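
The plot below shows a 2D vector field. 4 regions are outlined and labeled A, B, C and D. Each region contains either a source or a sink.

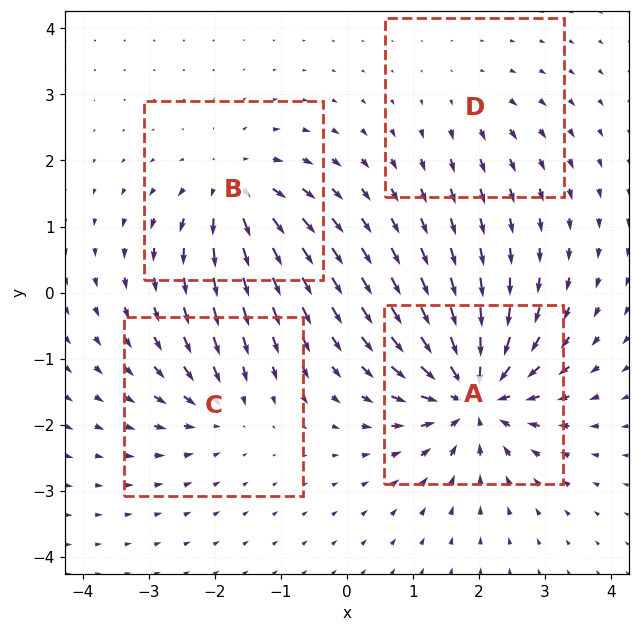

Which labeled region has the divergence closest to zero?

Divergence at each region's feature centre — A: about -9, B: about +6, C: about -4, D: about +3. Region D is closest to zero.

D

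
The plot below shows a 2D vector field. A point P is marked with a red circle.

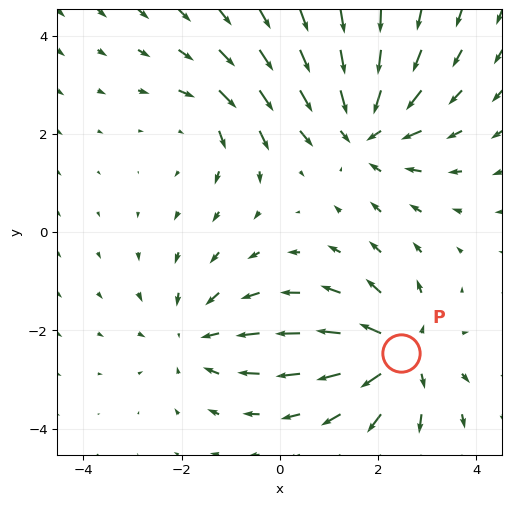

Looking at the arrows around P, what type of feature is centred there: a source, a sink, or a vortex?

source

At P (2.5, -2.5) the arrows spread outward. Divergence about +5, curl ≈0 — positive divergence with near-zero curl is a source.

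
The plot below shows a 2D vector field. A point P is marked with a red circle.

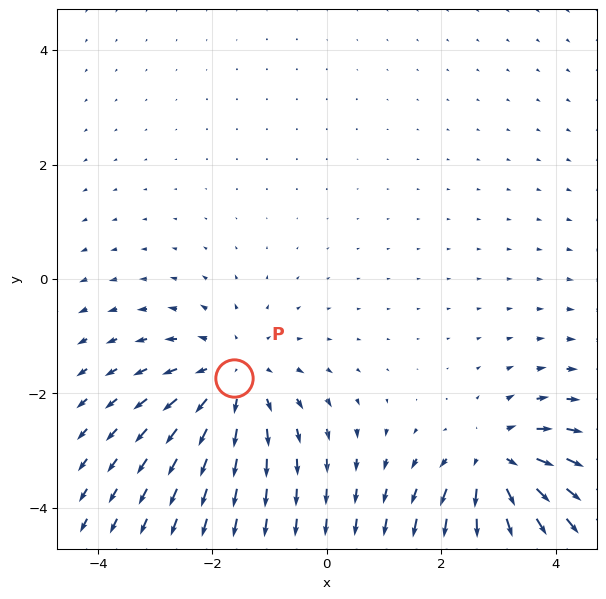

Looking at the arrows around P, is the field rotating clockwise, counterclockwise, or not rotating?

not rotating

Near P at (-1.6, -1.7) the arrows show no circulation. The curl there is ≈0.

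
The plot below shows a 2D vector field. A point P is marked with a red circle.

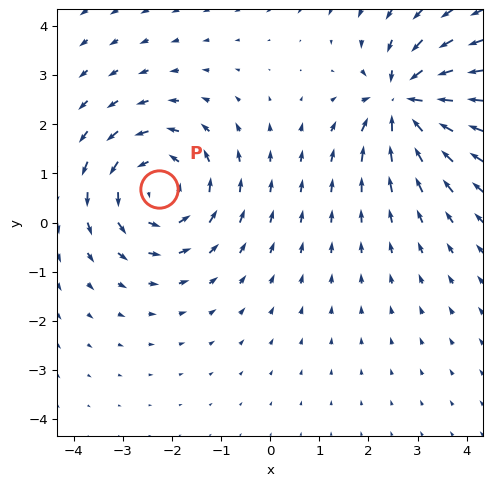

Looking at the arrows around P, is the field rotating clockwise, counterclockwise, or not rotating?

Near P at (-2.3, 0.7) the arrows circulate counterclockwise. The curl (z-component) there is about +3; positive curl means counterclockwise rotation.

counterclockwise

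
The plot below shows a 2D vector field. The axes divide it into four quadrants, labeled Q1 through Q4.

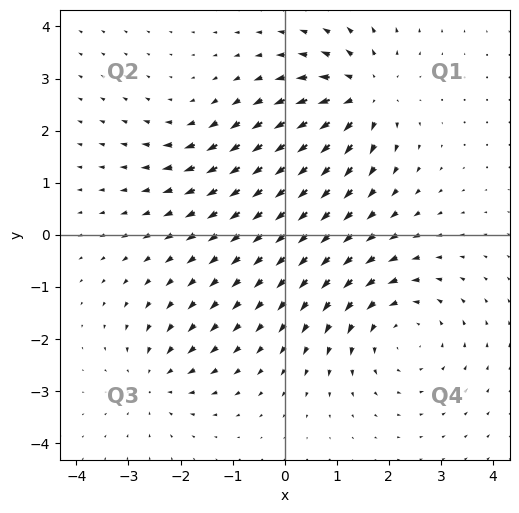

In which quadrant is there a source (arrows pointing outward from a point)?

The source sits at approximately (1.5, 2.7), which lies in quadrant Q1. The divergence there is about +6, positive as expected for a source.

Q1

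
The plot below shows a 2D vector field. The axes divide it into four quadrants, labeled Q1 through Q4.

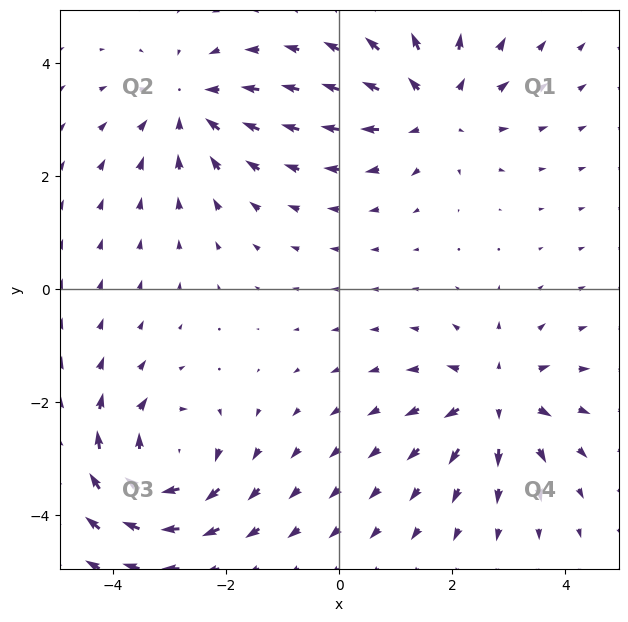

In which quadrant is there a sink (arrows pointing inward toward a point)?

The sink sits at approximately (-2.6, 3.2), which lies in quadrant Q2. The divergence there is about -4, negative as expected for a sink.

Q2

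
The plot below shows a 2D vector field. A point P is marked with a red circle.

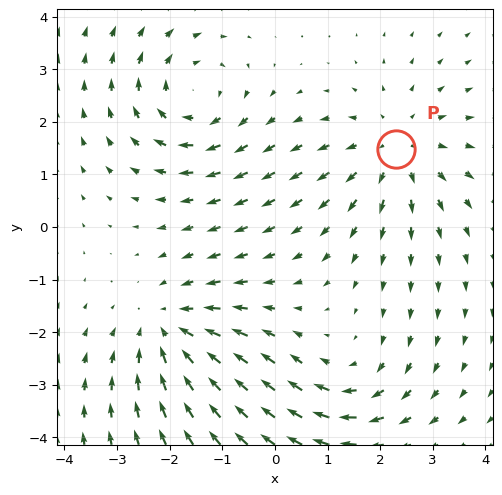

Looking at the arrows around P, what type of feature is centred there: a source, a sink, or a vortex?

source

At P (2.3, 1.5) the arrows spread outward. Divergence about +4, curl ≈0 — positive divergence with near-zero curl is a source.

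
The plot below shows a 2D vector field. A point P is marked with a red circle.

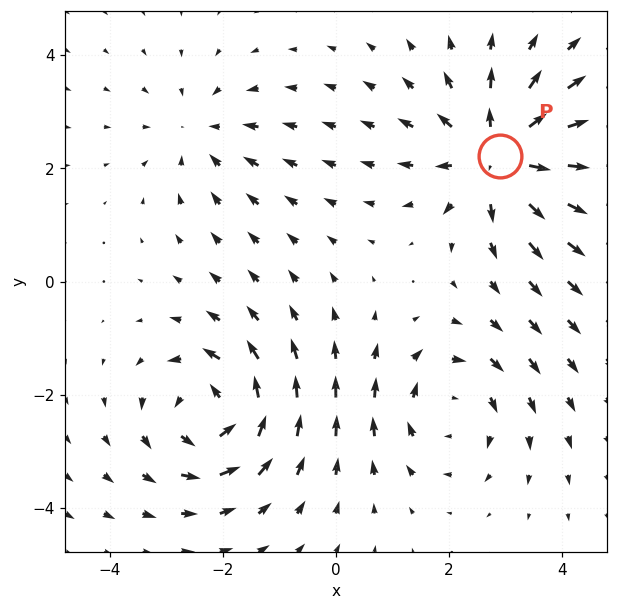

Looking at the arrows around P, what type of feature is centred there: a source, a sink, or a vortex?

source

At P (2.9, 2.2) the arrows spread outward. Divergence about +5, curl ≈0 — positive divergence with near-zero curl is a source.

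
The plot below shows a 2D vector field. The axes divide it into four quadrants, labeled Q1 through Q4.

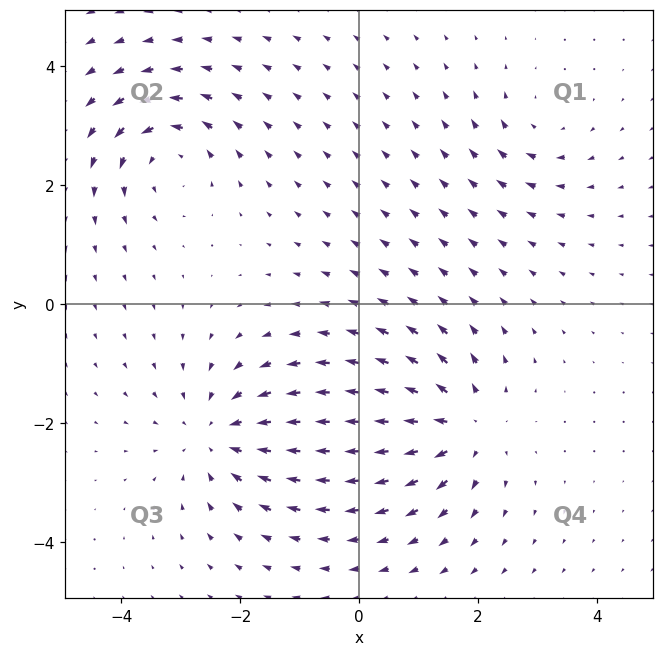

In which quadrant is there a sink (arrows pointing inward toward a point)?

The sink sits at approximately (-2.3, -2.2), which lies in quadrant Q3. The divergence there is about -4, negative as expected for a sink.

Q3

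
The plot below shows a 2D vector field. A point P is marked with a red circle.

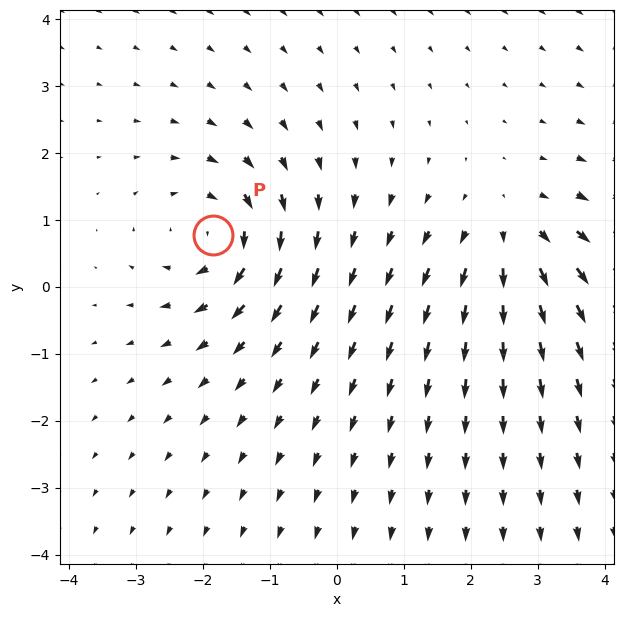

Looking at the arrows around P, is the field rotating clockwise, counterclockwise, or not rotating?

Near P at (-1.8, 0.8) the arrows circulate clockwise. The curl (z-component) there is about -4; negative curl means clockwise rotation.

clockwise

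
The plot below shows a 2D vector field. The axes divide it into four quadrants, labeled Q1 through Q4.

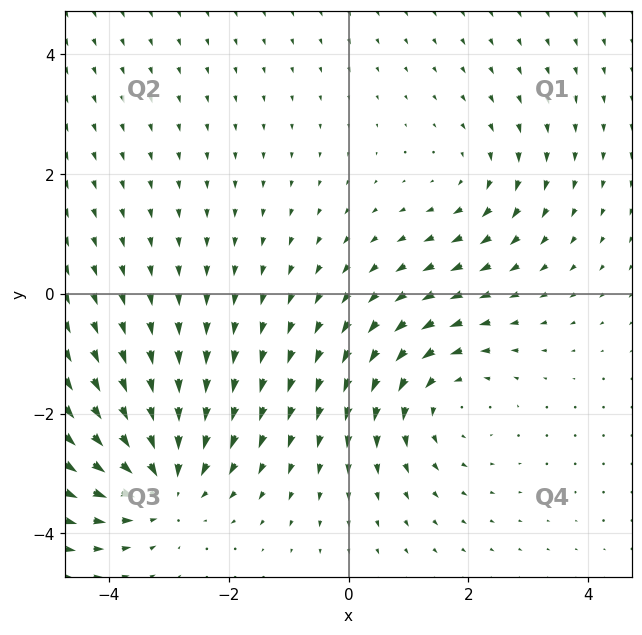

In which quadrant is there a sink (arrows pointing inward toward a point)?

The sink sits at approximately (-3.1, -3.2), which lies in quadrant Q3. The divergence there is about -4, negative as expected for a sink.

Q3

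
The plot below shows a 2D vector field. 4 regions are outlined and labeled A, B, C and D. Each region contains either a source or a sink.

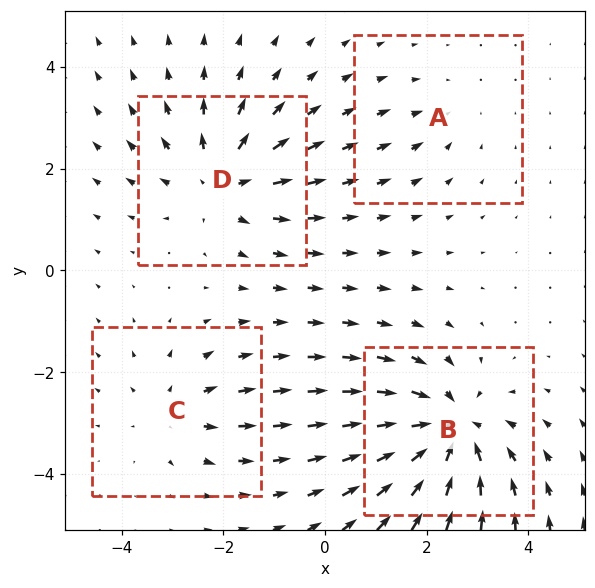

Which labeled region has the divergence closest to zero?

A

Divergence at each region's feature centre — A: about -2, B: about -6, C: about +3, D: about +4. Region A is closest to zero.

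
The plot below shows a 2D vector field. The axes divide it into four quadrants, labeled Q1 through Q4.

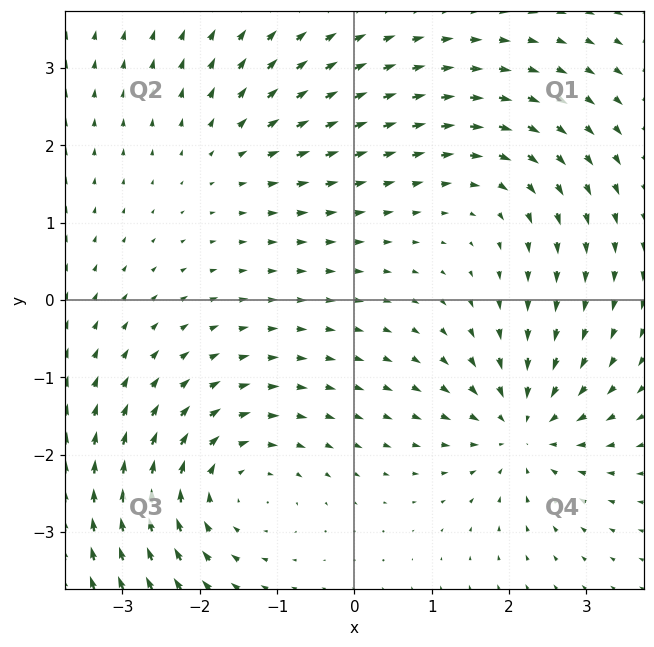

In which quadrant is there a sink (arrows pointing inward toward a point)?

Q4

The sink sits at approximately (2.2, -1.7), which lies in quadrant Q4. The divergence there is about -6, negative as expected for a sink.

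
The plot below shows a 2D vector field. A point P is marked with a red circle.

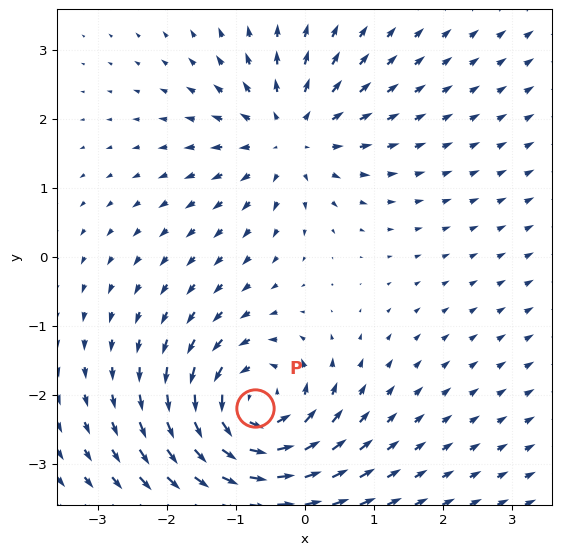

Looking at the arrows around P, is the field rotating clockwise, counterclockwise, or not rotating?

counterclockwise

Near P at (-0.7, -2.2) the arrows circulate counterclockwise. The curl (z-component) there is about +5; positive curl means counterclockwise rotation.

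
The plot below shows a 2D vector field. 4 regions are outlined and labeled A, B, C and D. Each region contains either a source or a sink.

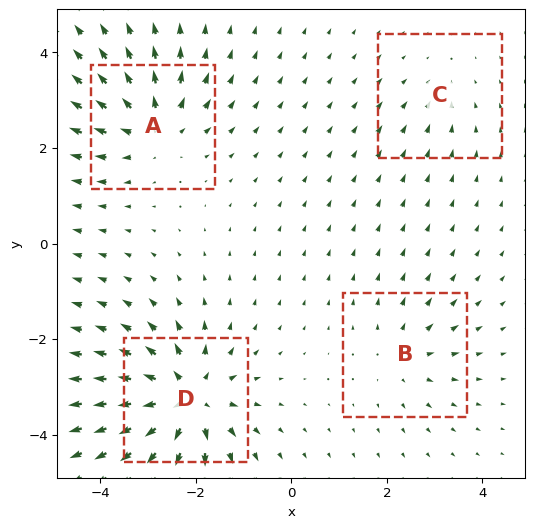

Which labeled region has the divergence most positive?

D

Divergence at each region's feature centre — A: about +6, B: about +4, C: about -2, D: about +8. Region D is most positive.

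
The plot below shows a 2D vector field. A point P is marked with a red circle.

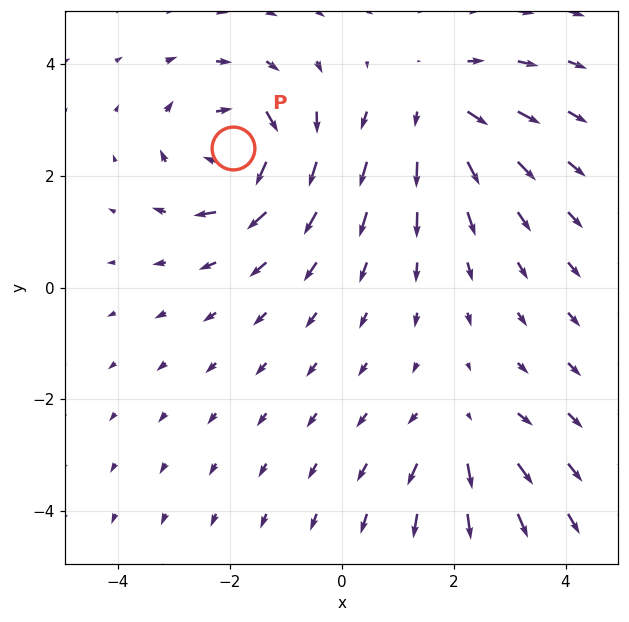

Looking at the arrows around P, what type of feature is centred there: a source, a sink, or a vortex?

At P (-1.9, 2.5) the arrows circulate clockwise. Divergence ≈0, curl about -6 — near-zero divergence with nonzero curl is a vortex.

vortex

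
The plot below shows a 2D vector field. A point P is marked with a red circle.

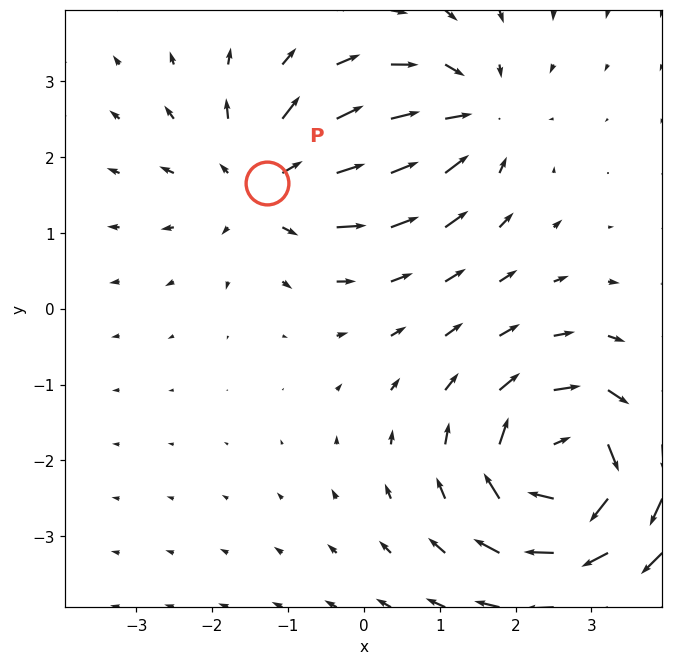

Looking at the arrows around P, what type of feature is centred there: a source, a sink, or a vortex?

source

At P (-1.3, 1.7) the arrows spread outward. Divergence about +4, curl ≈0 — positive divergence with near-zero curl is a source.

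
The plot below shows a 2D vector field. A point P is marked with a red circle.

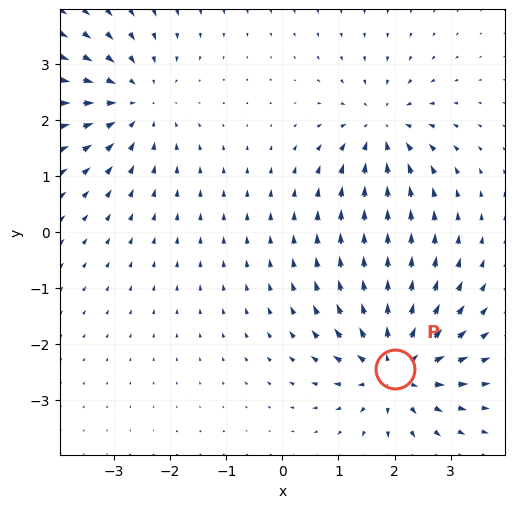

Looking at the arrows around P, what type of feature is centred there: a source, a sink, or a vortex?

At P (2.0, -2.4) the arrows spread outward. Divergence about +5, curl ≈0 — positive divergence with near-zero curl is a source.

source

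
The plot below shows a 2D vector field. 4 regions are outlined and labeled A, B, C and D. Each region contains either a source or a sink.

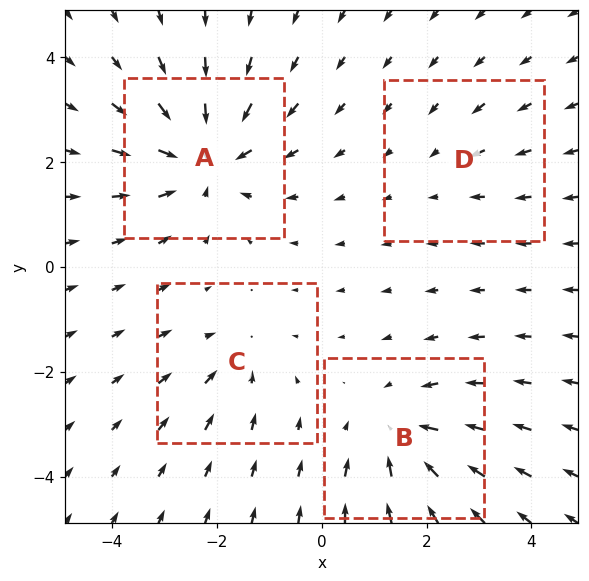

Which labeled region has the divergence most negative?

Divergence at each region's feature centre — A: about -6, B: about -5, C: about -3, D: about -2. Region A is most negative.

A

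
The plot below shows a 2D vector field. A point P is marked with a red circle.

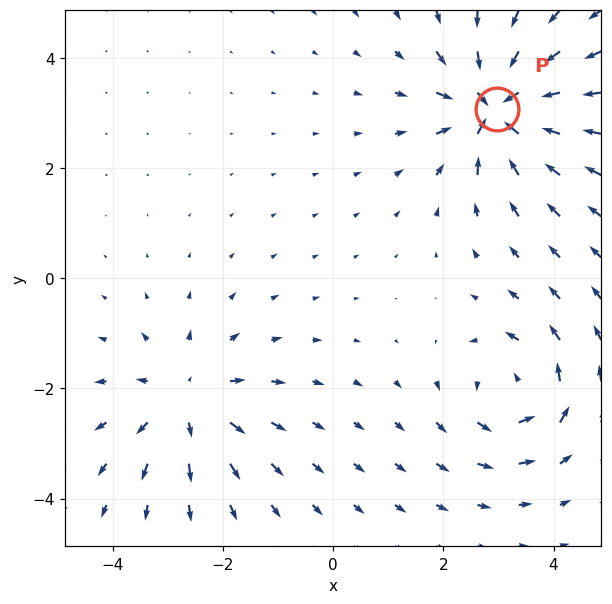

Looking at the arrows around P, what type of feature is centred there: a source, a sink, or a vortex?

At P (3.0, 3.1) the arrows converge inward. Divergence about -6, curl ≈0 — negative divergence with near-zero curl is a sink.

sink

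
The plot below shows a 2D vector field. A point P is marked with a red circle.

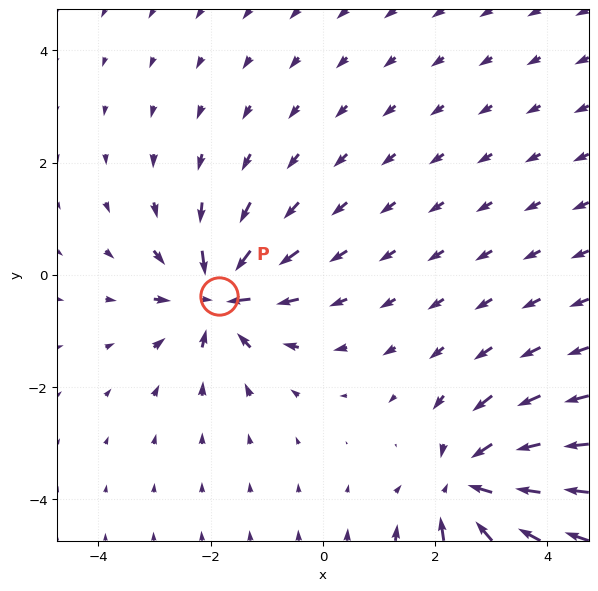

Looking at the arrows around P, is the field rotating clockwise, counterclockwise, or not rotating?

not rotating

Near P at (-1.9, -0.4) the arrows show no circulation. The curl there is ≈0.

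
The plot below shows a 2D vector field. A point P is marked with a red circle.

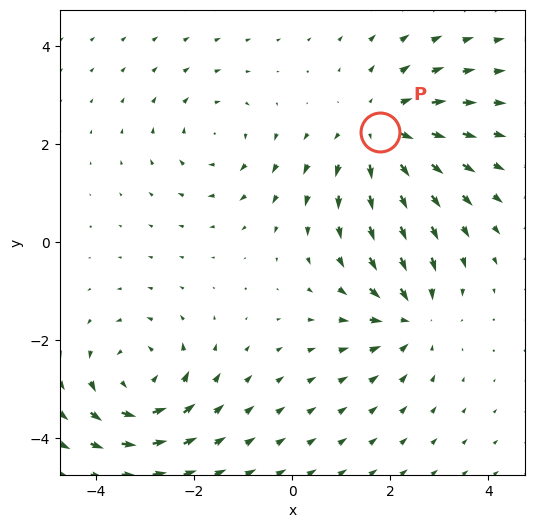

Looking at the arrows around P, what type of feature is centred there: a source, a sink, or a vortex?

source

At P (1.8, 2.2) the arrows spread outward. Divergence about +4, curl ≈0 — positive divergence with near-zero curl is a source.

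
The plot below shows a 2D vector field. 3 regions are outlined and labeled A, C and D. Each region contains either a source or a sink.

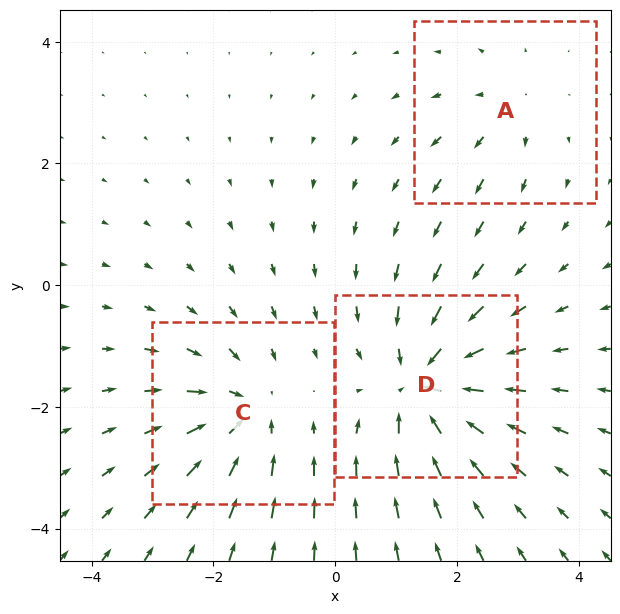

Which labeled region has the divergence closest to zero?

A

Divergence at each region's feature centre — A: about +2, C: about -4, D: about -5. Region A is closest to zero.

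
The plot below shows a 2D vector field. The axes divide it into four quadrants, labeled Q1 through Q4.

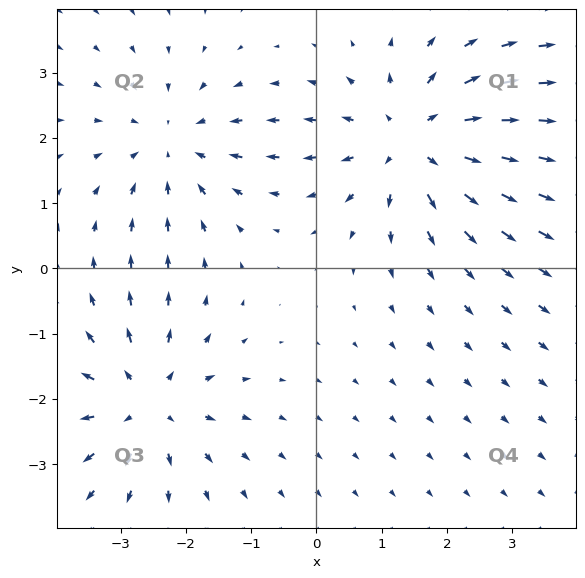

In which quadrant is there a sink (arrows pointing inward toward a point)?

The sink sits at approximately (-2.2, 1.9), which lies in quadrant Q2. The divergence there is about -3, negative as expected for a sink.

Q2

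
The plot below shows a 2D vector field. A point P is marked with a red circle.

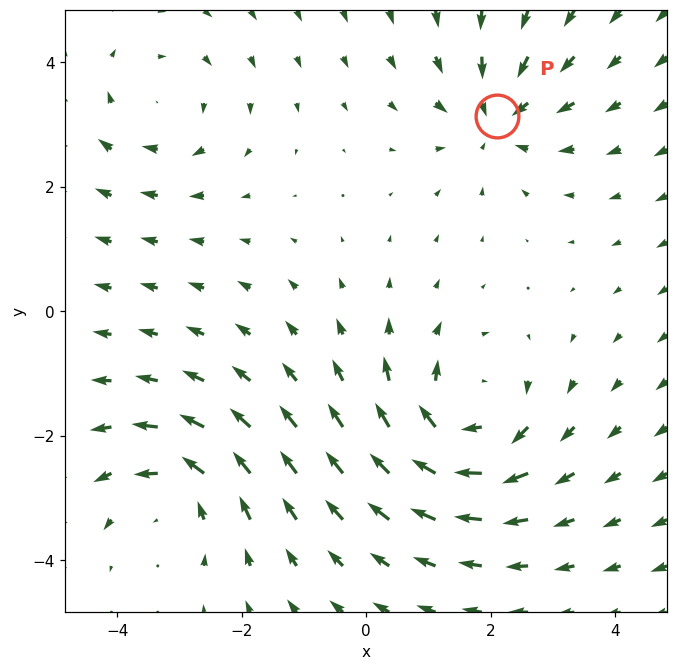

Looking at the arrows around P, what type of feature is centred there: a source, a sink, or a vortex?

sink

At P (2.1, 3.1) the arrows converge inward. Divergence about -4, curl ≈0 — negative divergence with near-zero curl is a sink.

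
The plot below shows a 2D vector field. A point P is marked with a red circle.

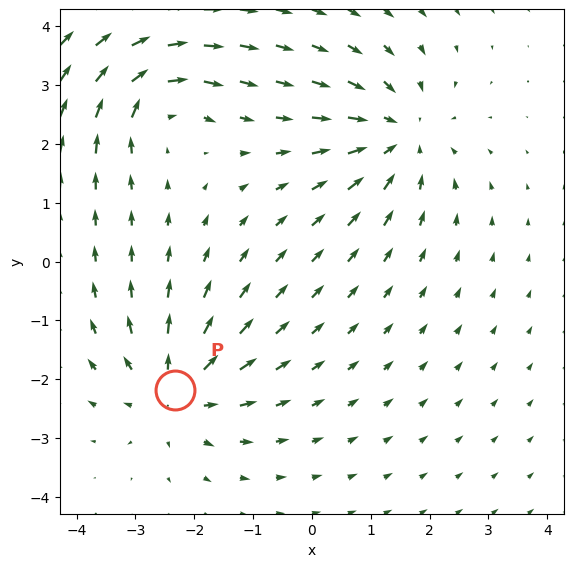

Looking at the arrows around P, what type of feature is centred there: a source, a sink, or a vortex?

source

At P (-2.3, -2.2) the arrows spread outward. Divergence about +4, curl ≈0 — positive divergence with near-zero curl is a source.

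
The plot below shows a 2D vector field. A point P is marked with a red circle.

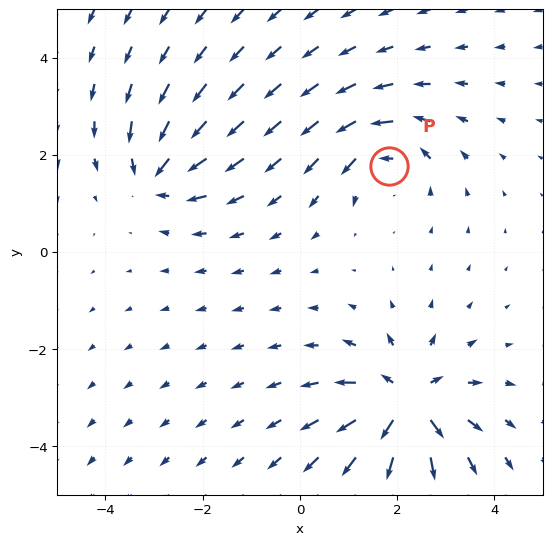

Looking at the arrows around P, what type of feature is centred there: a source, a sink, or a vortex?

vortex

At P (1.8, 1.8) the arrows circulate counterclockwise. Divergence ≈0, curl about +4 — near-zero divergence with nonzero curl is a vortex.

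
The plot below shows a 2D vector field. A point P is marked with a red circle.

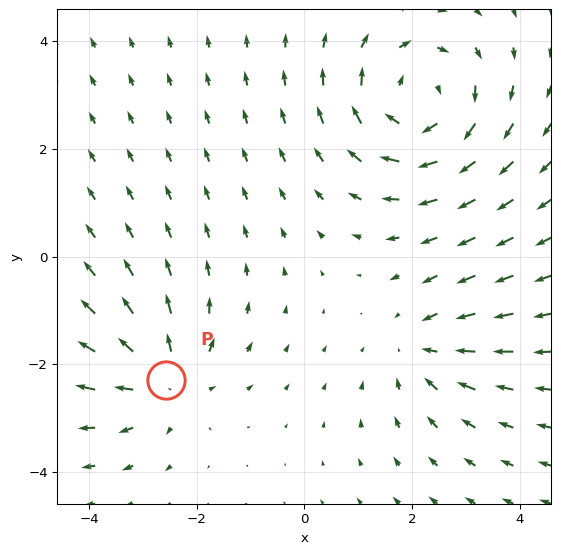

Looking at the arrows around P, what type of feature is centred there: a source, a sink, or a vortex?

At P (-2.6, -2.3) the arrows spread outward. Divergence about +3, curl ≈0 — positive divergence with near-zero curl is a source.

source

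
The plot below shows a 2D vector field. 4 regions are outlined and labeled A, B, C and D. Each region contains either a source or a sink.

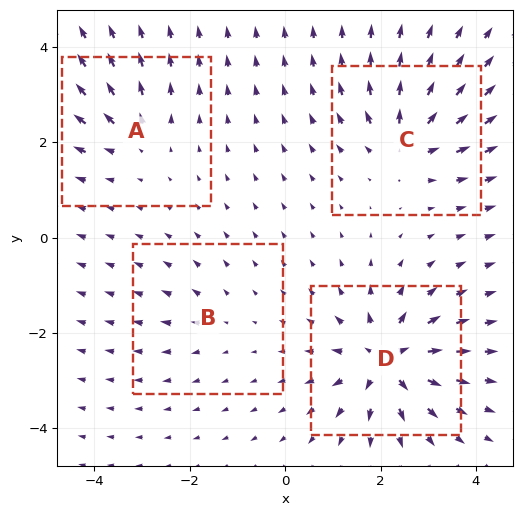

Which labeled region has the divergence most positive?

Divergence at each region's feature centre — A: about +4, B: about +2, C: about +6, D: about +8. Region D is most positive.

D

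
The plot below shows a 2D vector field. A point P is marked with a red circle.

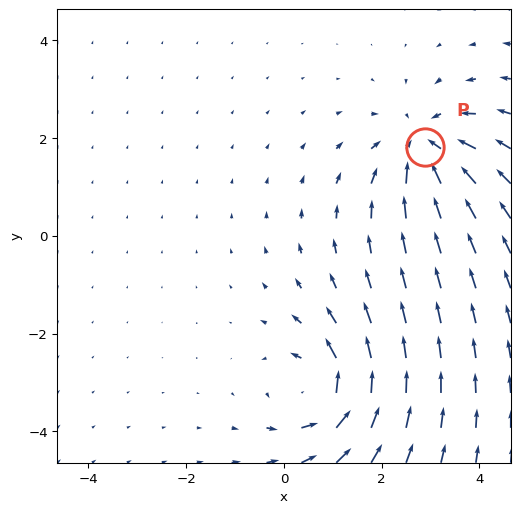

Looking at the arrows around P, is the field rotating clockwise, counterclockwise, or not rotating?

Near P at (2.9, 1.8) the arrows show no circulation. The curl there is ≈0.

not rotating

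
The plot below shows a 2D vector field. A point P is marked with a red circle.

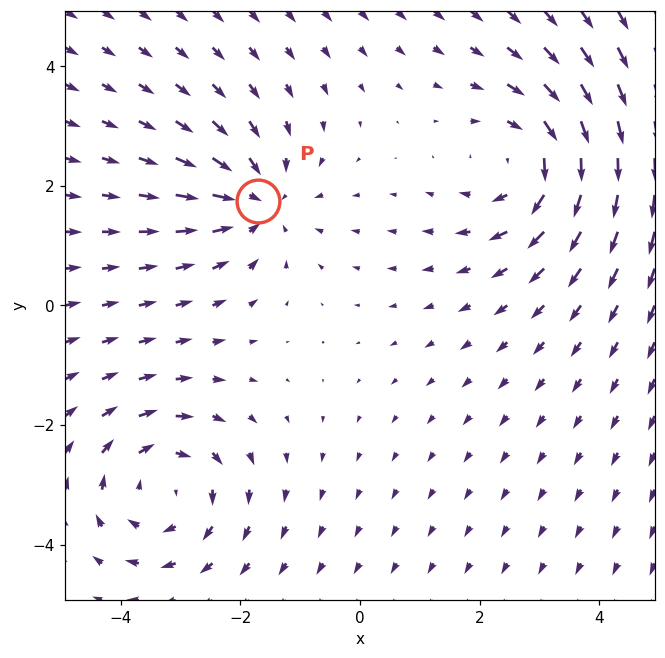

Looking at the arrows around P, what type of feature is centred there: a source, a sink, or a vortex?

At P (-1.7, 1.7) the arrows converge inward. Divergence about -4, curl ≈0 — negative divergence with near-zero curl is a sink.

sink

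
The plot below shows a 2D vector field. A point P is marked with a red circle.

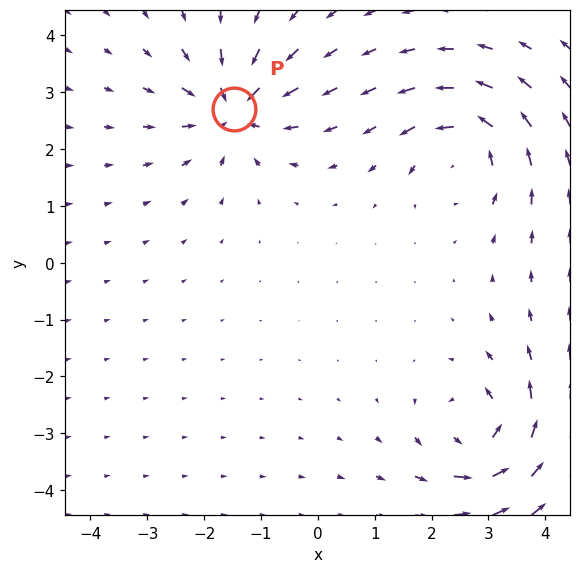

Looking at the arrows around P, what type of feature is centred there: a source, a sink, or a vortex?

sink

At P (-1.5, 2.7) the arrows converge inward. Divergence about -7, curl ≈0 — negative divergence with near-zero curl is a sink.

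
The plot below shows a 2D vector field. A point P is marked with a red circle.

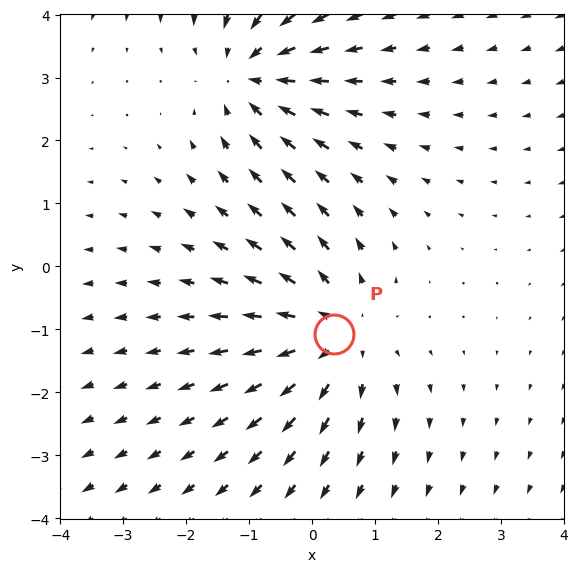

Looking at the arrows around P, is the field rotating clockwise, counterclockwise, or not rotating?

not rotating

Near P at (0.3, -1.1) the arrows show no circulation. The curl there is ≈0.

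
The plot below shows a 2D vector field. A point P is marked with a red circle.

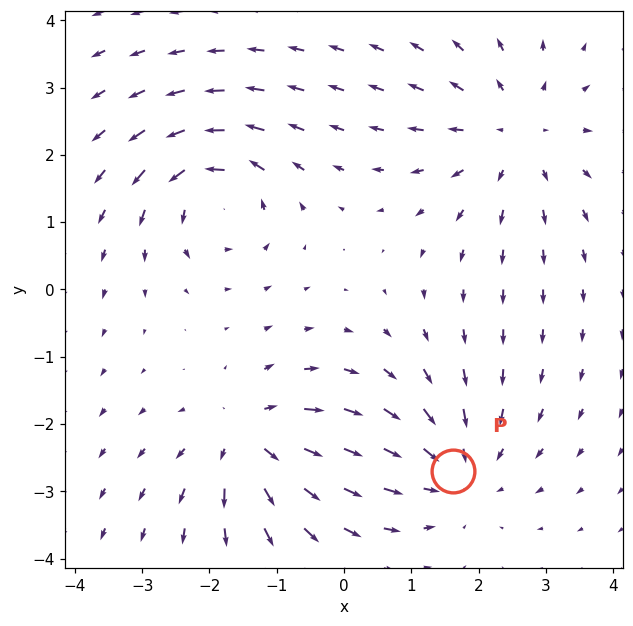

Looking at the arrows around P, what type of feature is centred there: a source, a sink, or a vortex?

At P (1.6, -2.7) the arrows converge inward. Divergence about -3, curl ≈0 — negative divergence with near-zero curl is a sink.

sink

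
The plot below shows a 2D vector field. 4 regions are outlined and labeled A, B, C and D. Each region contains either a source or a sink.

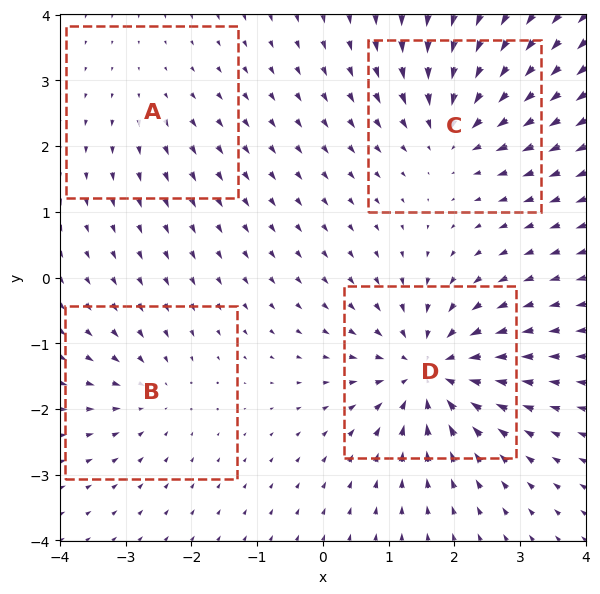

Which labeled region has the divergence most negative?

D

Divergence at each region's feature centre — A: about +2, B: about -4, C: about -5, D: about -8. Region D is most negative.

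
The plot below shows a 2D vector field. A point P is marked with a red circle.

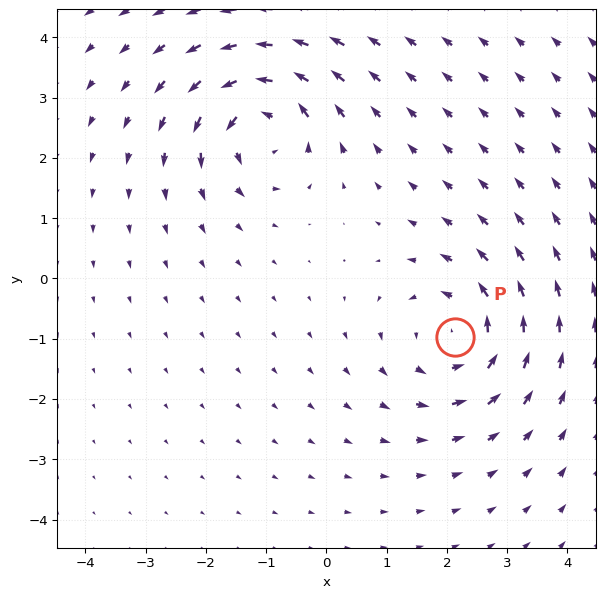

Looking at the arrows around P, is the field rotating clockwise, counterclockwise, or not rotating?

counterclockwise

Near P at (2.1, -1.0) the arrows circulate counterclockwise. The curl (z-component) there is about +4; positive curl means counterclockwise rotation.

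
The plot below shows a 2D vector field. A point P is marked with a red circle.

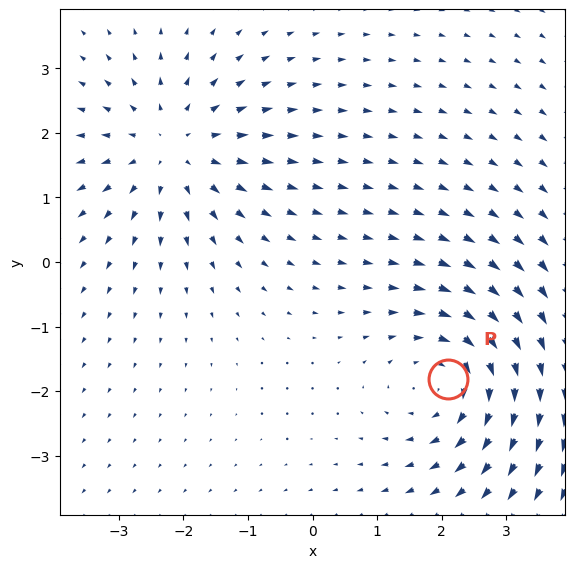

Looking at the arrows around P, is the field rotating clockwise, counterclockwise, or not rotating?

clockwise

Near P at (2.1, -1.8) the arrows circulate clockwise. The curl (z-component) there is about -4; negative curl means clockwise rotation.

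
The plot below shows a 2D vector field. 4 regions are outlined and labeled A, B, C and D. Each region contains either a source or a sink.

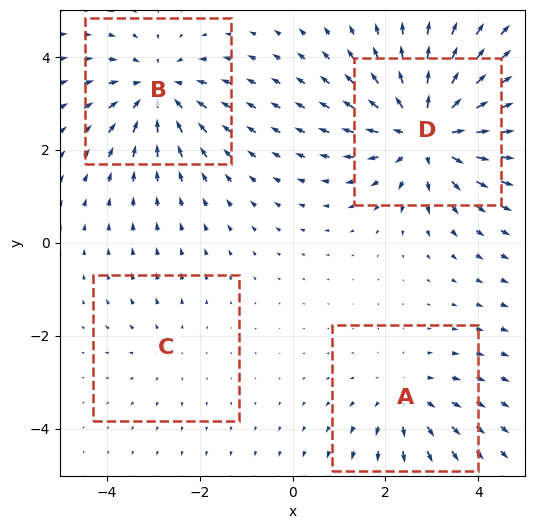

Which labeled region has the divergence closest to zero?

C

Divergence at each region's feature centre — A: about +3, B: about -4, C: about +2, D: about +6. Region C is closest to zero.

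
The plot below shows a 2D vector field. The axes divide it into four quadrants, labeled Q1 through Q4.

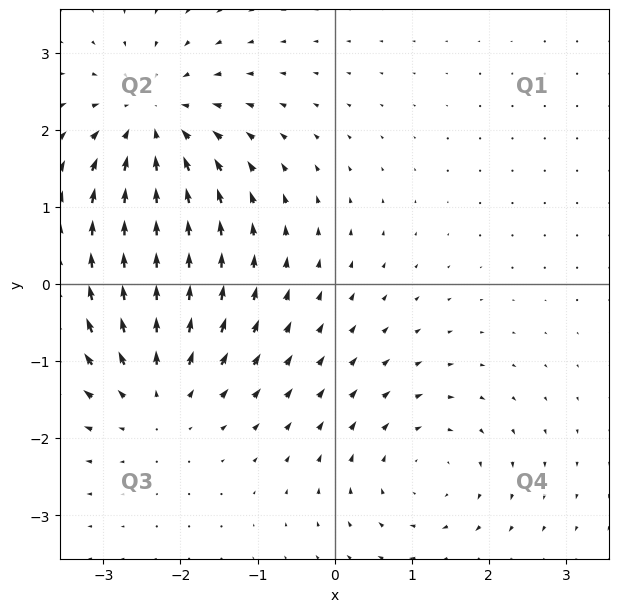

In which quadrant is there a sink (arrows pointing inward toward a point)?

Q2

The sink sits at approximately (-2.4, 2.1), which lies in quadrant Q2. The divergence there is about -5, negative as expected for a sink.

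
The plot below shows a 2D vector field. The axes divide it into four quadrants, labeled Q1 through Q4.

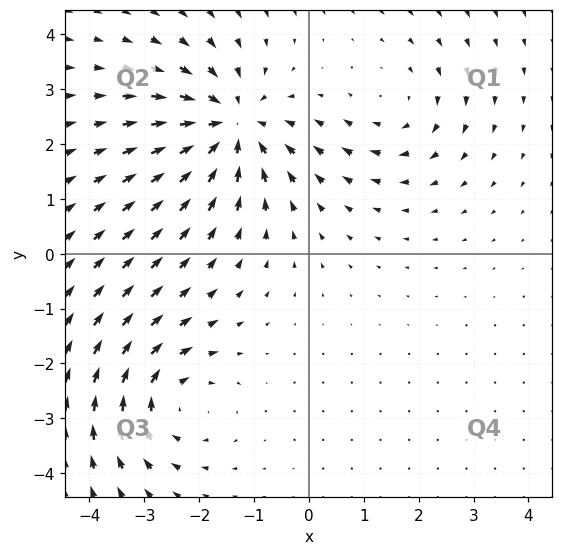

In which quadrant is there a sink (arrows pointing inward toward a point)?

The sink sits at approximately (-1.4, 2.3), which lies in quadrant Q2. The divergence there is about -5, negative as expected for a sink.

Q2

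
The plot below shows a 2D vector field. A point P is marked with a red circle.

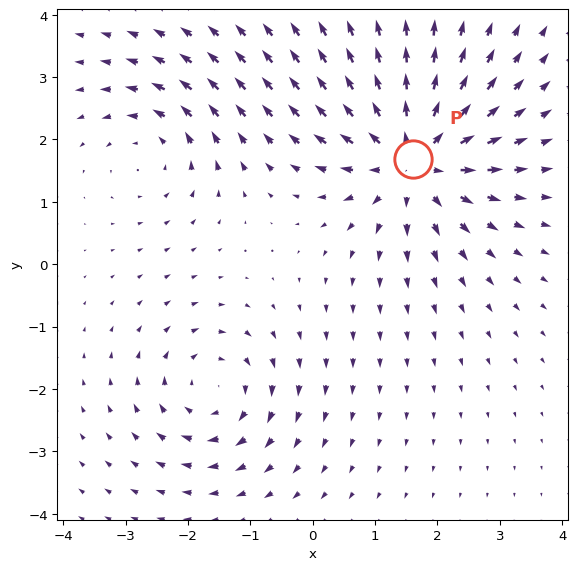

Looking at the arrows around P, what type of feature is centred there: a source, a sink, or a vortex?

At P (1.6, 1.7) the arrows spread outward. Divergence about +5, curl ≈0 — positive divergence with near-zero curl is a source.

source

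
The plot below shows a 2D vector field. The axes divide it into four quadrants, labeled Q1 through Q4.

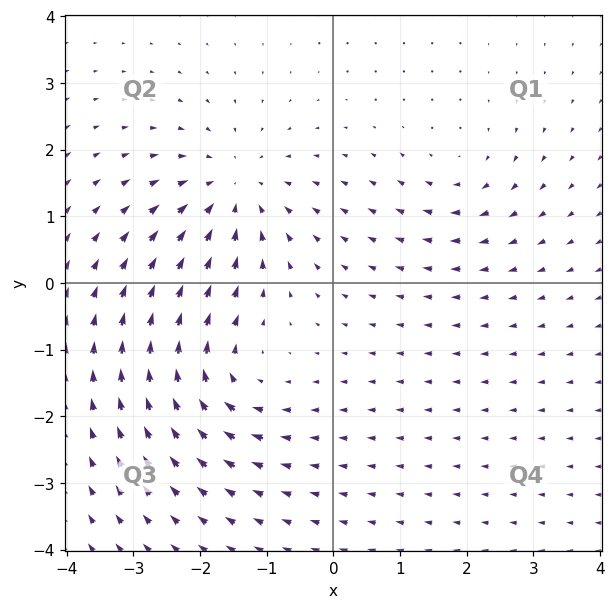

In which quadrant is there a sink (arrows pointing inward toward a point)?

The sink sits at approximately (-1.5, 1.4), which lies in quadrant Q2. The divergence there is about -5, negative as expected for a sink.

Q2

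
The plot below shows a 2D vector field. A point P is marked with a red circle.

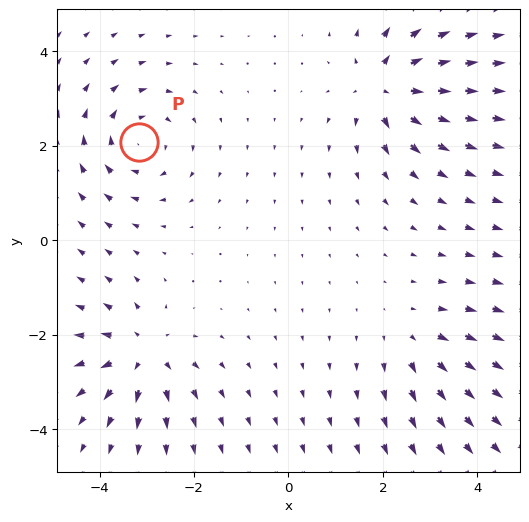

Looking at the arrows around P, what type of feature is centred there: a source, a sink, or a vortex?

vortex

At P (-3.2, 2.1) the arrows circulate clockwise. Divergence ≈0, curl about -4 — near-zero divergence with nonzero curl is a vortex.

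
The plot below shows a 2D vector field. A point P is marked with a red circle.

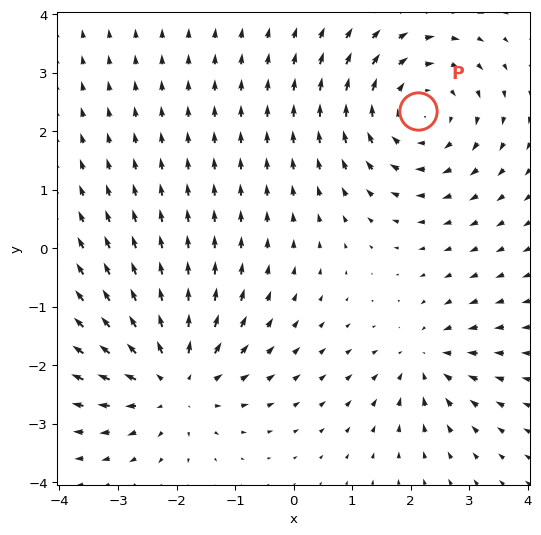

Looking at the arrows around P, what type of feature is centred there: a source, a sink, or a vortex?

vortex

At P (2.1, 2.3) the arrows circulate clockwise. Divergence ≈0, curl about -4 — near-zero divergence with nonzero curl is a vortex.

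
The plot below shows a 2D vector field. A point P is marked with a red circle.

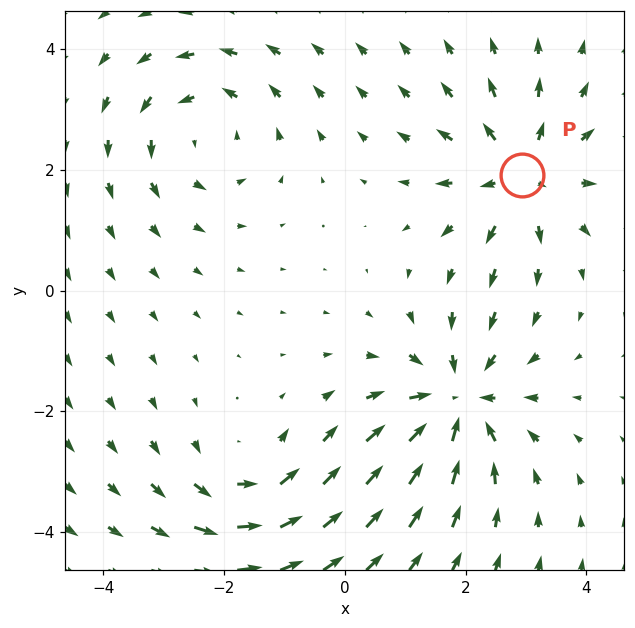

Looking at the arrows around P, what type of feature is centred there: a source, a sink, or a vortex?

At P (2.9, 1.9) the arrows spread outward. Divergence about +5, curl ≈0 — positive divergence with near-zero curl is a source.

source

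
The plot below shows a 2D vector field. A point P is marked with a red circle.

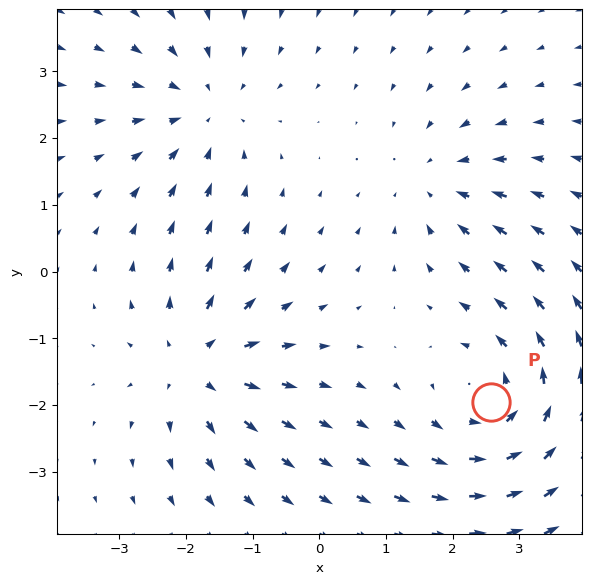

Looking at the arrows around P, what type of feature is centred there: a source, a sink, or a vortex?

vortex

At P (2.6, -2.0) the arrows circulate counterclockwise. Divergence ≈0, curl about +4 — near-zero divergence with nonzero curl is a vortex.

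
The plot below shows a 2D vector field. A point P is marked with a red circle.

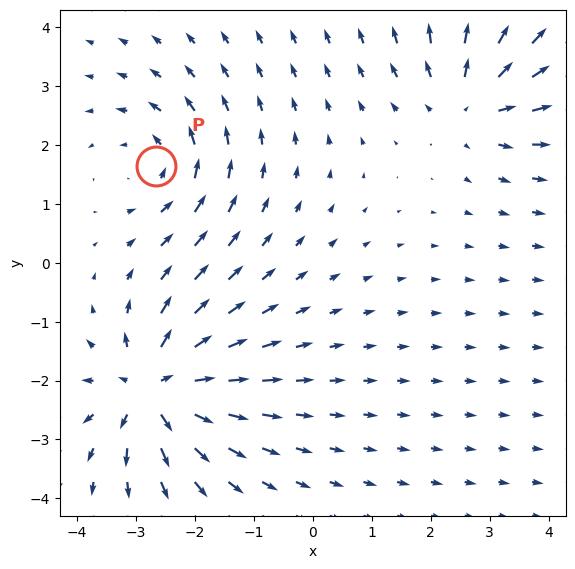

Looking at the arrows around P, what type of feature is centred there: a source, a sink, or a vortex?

vortex

At P (-2.7, 1.6) the arrows circulate counterclockwise. Divergence ≈0, curl about +3 — near-zero divergence with nonzero curl is a vortex.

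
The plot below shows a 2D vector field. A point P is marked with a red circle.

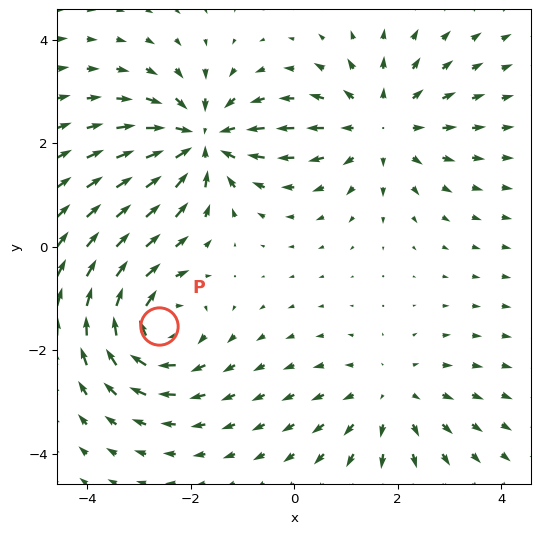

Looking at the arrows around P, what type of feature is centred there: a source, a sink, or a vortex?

vortex

At P (-2.6, -1.5) the arrows circulate clockwise. Divergence ≈0, curl about -5 — near-zero divergence with nonzero curl is a vortex.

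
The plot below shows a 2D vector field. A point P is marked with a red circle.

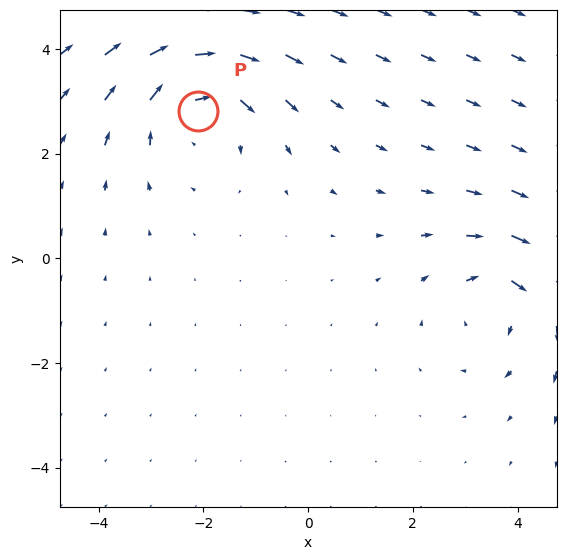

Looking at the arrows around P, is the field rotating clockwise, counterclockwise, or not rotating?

Near P at (-2.1, 2.8) the arrows circulate clockwise. The curl (z-component) there is about -4; negative curl means clockwise rotation.

clockwise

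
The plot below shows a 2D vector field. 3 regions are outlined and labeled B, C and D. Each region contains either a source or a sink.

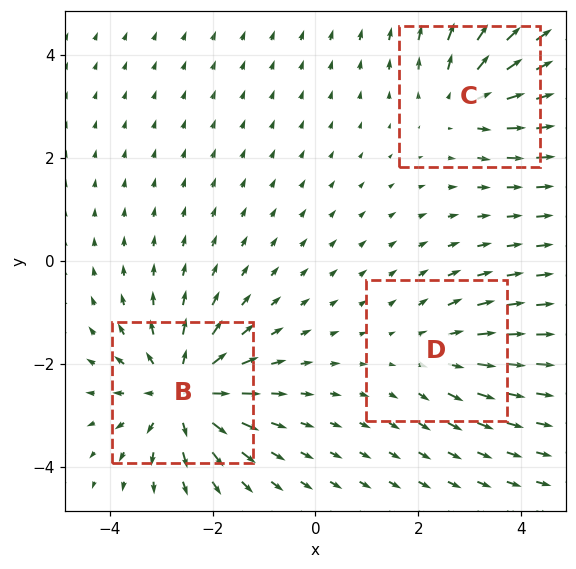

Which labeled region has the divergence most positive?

Divergence at each region's feature centre — B: about +5, C: about +3, D: about +2. Region B is most positive.

B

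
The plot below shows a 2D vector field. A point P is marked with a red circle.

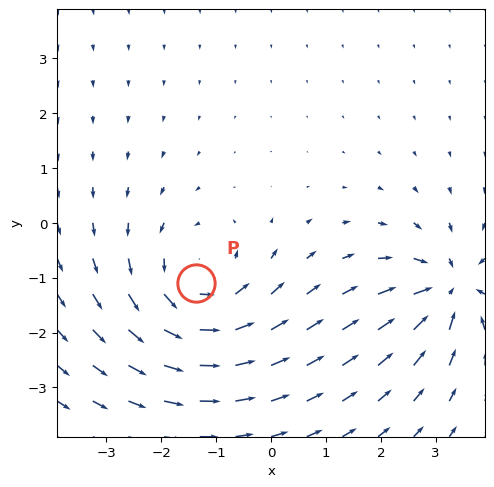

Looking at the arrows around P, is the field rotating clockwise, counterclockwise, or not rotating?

Near P at (-1.4, -1.1) the arrows circulate counterclockwise. The curl (z-component) there is about +4; positive curl means counterclockwise rotation.

counterclockwise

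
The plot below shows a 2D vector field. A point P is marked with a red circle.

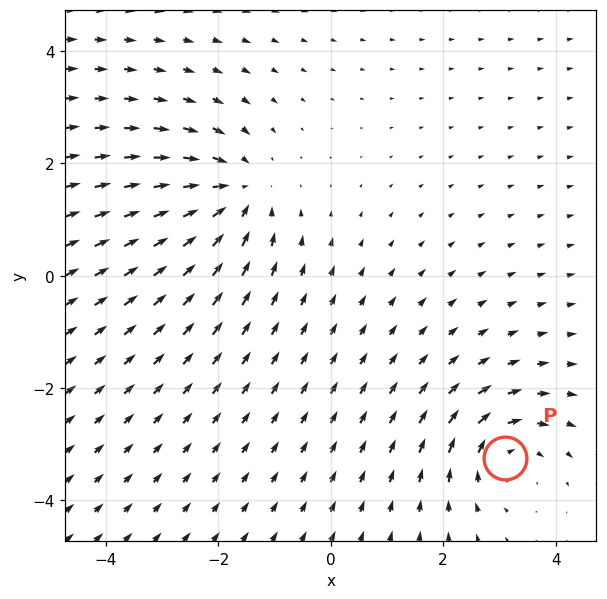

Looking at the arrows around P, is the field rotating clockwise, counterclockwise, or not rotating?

Near P at (3.1, -3.2) the arrows circulate clockwise. The curl (z-component) there is about -4; negative curl means clockwise rotation.

clockwise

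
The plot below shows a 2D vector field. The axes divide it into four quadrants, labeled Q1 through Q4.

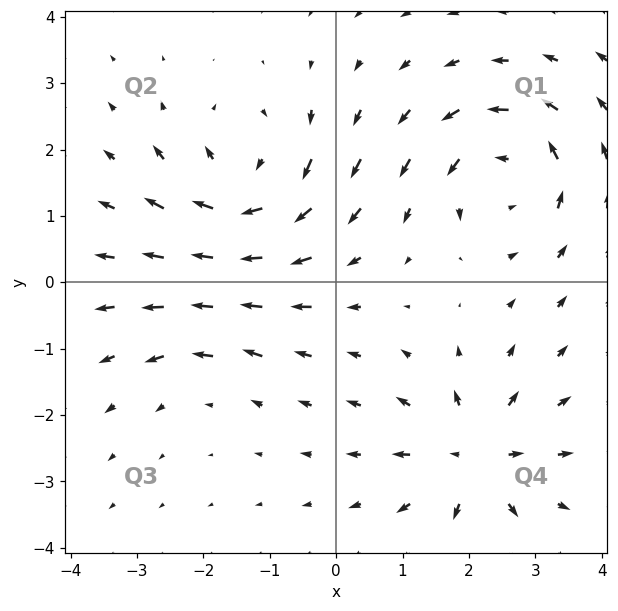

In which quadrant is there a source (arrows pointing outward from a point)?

The source sits at approximately (2.1, -2.6), which lies in quadrant Q4. The divergence there is about +6, positive as expected for a source.

Q4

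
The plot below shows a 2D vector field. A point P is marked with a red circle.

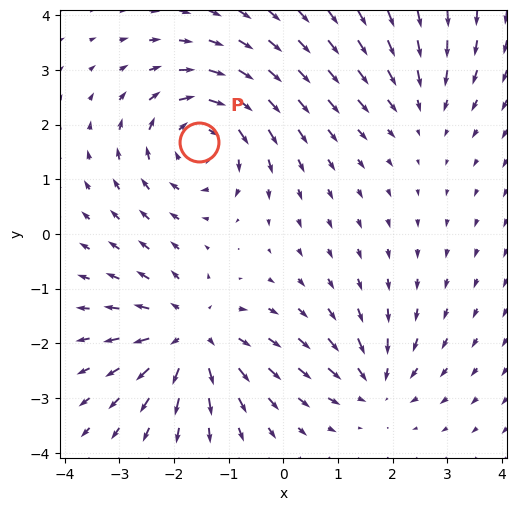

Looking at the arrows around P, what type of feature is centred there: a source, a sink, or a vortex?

At P (-1.6, 1.7) the arrows circulate clockwise. Divergence ≈0, curl about -5 — near-zero divergence with nonzero curl is a vortex.

vortex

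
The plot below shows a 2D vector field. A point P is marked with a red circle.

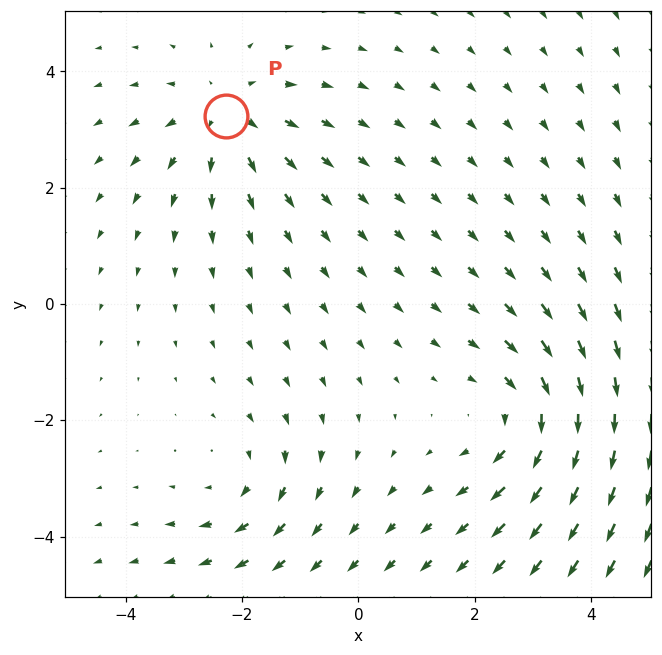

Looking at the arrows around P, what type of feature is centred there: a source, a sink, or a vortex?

source

At P (-2.3, 3.2) the arrows spread outward. Divergence about +3, curl ≈0 — positive divergence with near-zero curl is a source.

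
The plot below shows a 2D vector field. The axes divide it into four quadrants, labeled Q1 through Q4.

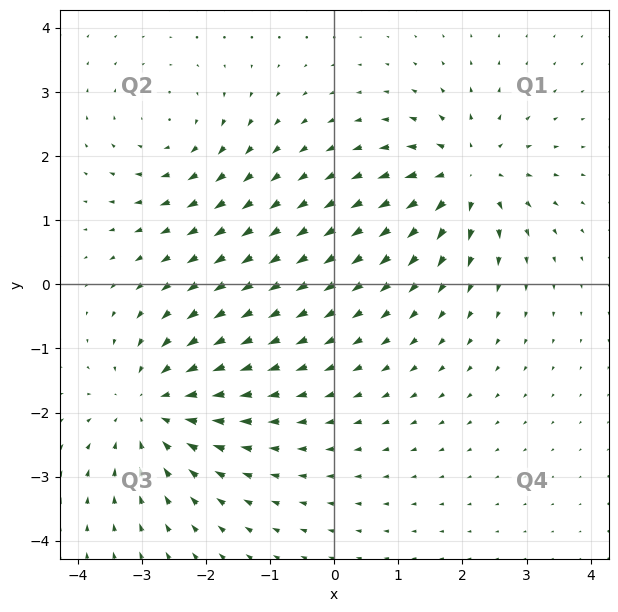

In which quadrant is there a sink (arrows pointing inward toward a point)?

The sink sits at approximately (-2.8, -1.9), which lies in quadrant Q3. The divergence there is about -4, negative as expected for a sink.

Q3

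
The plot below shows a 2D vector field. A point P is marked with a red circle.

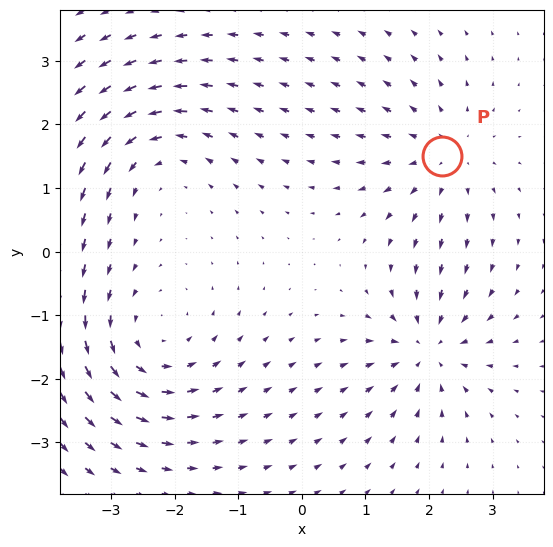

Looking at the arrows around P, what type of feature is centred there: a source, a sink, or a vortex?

At P (2.2, 1.5) the arrows spread outward. Divergence about +3, curl ≈0 — positive divergence with near-zero curl is a source.

source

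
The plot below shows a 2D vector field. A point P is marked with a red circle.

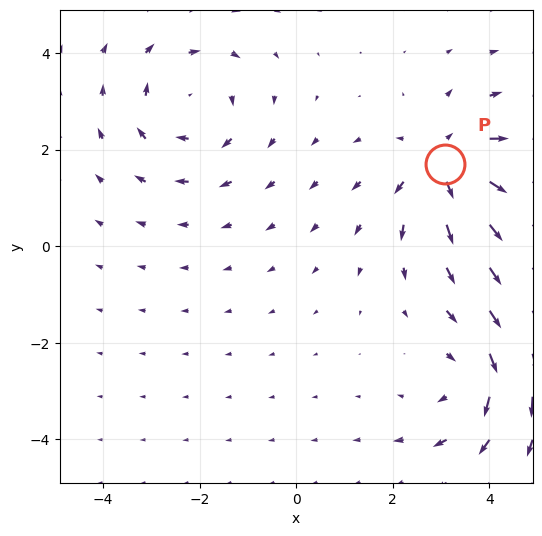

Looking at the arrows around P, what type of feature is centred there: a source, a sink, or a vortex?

source

At P (3.1, 1.7) the arrows spread outward. Divergence about +5, curl ≈0 — positive divergence with near-zero curl is a source.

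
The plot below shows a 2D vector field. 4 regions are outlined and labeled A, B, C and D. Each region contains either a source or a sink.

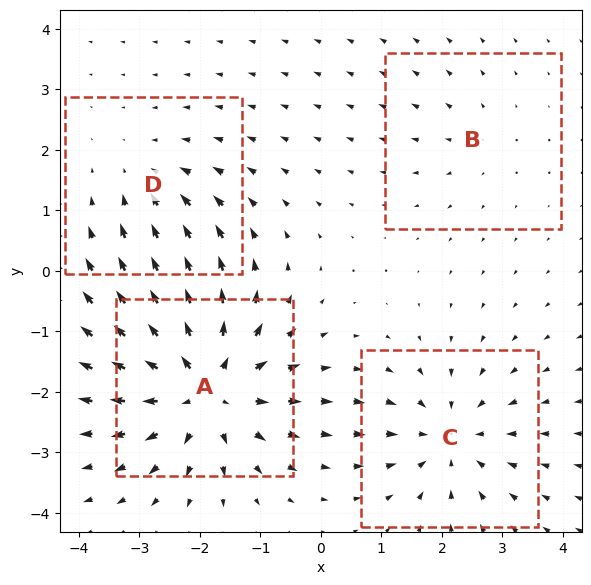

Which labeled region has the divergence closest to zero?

Divergence at each region's feature centre — A: about +7, B: about +2, C: about -5, D: about -3. Region B is closest to zero.

B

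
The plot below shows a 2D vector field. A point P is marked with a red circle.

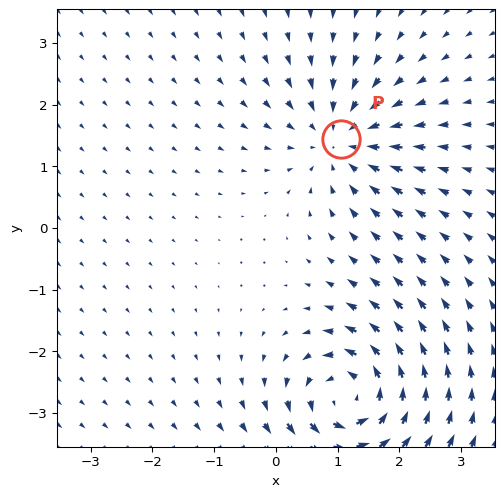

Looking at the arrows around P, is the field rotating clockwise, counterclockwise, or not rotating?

not rotating

Near P at (1.1, 1.4) the arrows show no circulation. The curl there is ≈0.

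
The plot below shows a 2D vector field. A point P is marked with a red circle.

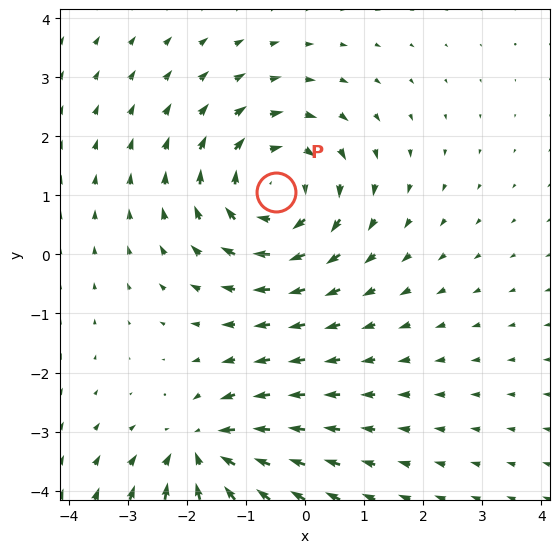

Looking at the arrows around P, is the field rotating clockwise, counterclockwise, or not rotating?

Near P at (-0.5, 1.1) the arrows circulate clockwise. The curl (z-component) there is about -4; negative curl means clockwise rotation.

clockwise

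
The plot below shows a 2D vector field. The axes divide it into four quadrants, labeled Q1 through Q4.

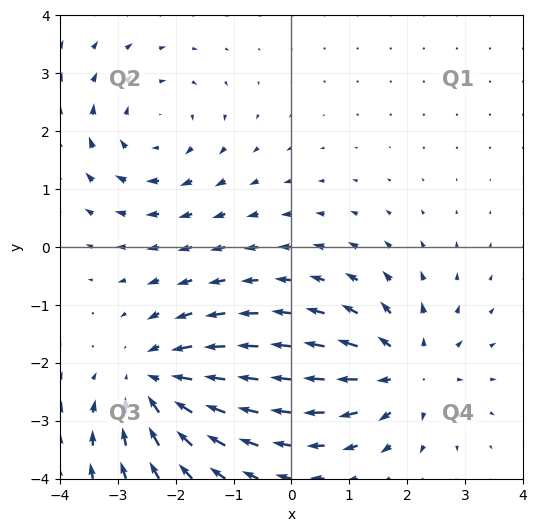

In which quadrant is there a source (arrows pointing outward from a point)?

The source sits at approximately (2.0, -2.1), which lies in quadrant Q4. The divergence there is about +4, positive as expected for a source.

Q4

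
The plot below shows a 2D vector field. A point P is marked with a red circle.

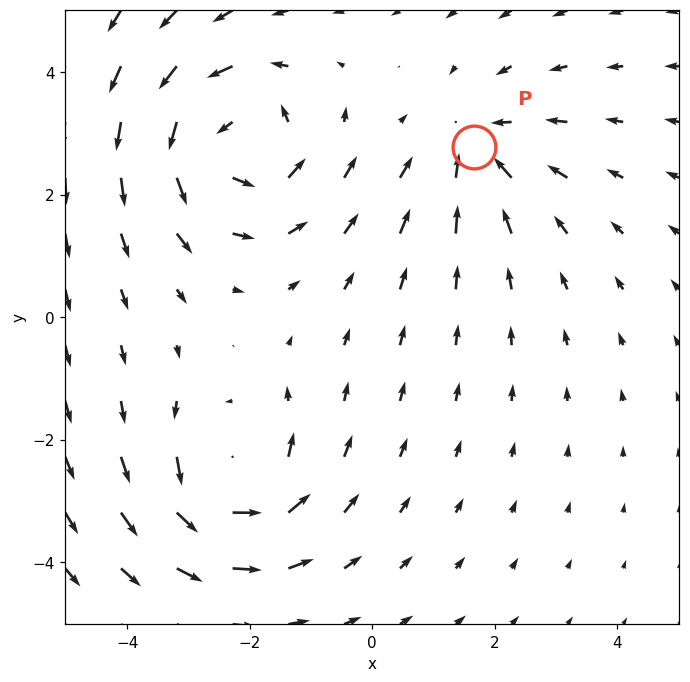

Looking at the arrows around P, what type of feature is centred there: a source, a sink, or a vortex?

At P (1.7, 2.8) the arrows converge inward. Divergence about -3, curl ≈0 — negative divergence with near-zero curl is a sink.

sink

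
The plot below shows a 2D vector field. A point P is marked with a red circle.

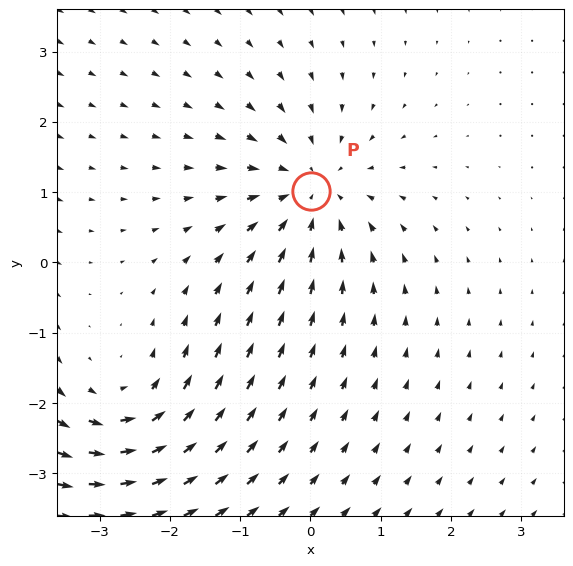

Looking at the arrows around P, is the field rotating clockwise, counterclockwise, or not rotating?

Near P at (0.0, 1.0) the arrows show no circulation. The curl there is ≈0.

not rotating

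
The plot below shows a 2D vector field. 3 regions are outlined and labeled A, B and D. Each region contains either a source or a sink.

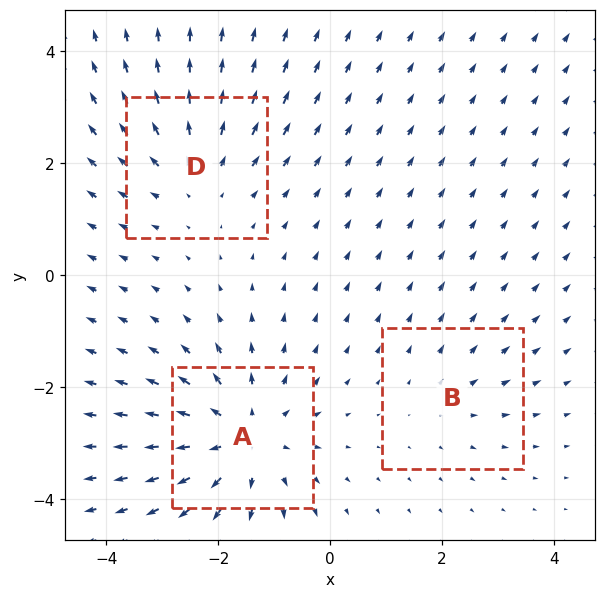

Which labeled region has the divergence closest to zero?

Divergence at each region's feature centre — A: about +5, B: about +2, D: about +3. Region B is closest to zero.

B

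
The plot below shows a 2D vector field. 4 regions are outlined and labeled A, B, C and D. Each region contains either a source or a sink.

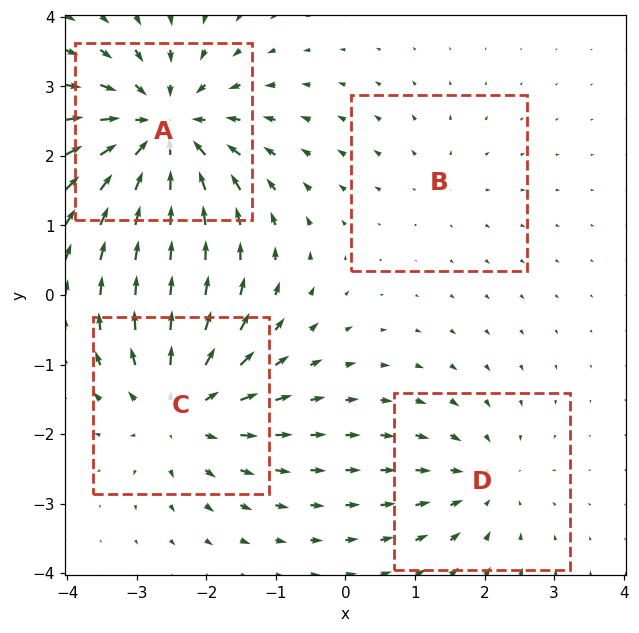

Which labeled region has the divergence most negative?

Divergence at each region's feature centre — A: about -7, B: about +2, C: about +6, D: about -4. Region A is most negative.

A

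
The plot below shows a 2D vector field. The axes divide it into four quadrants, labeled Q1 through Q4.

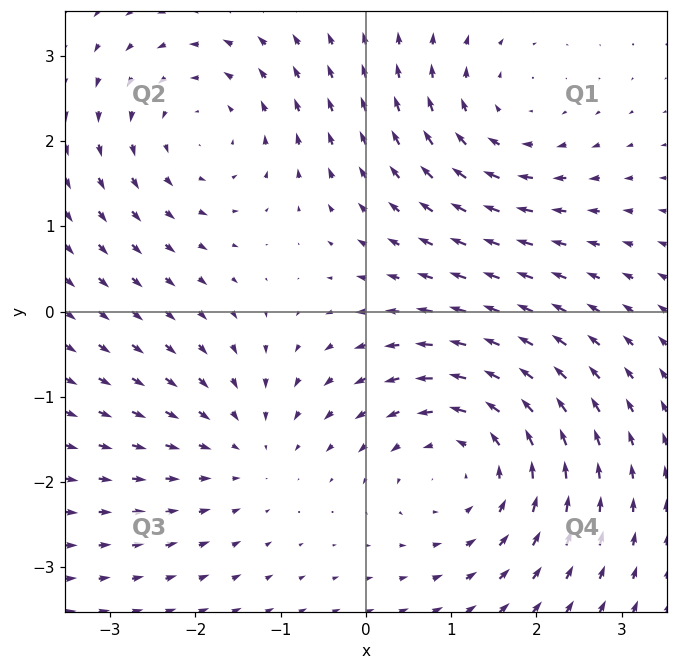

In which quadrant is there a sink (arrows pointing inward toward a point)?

Q3

The sink sits at approximately (-1.4, -1.6), which lies in quadrant Q3. The divergence there is about -3, negative as expected for a sink.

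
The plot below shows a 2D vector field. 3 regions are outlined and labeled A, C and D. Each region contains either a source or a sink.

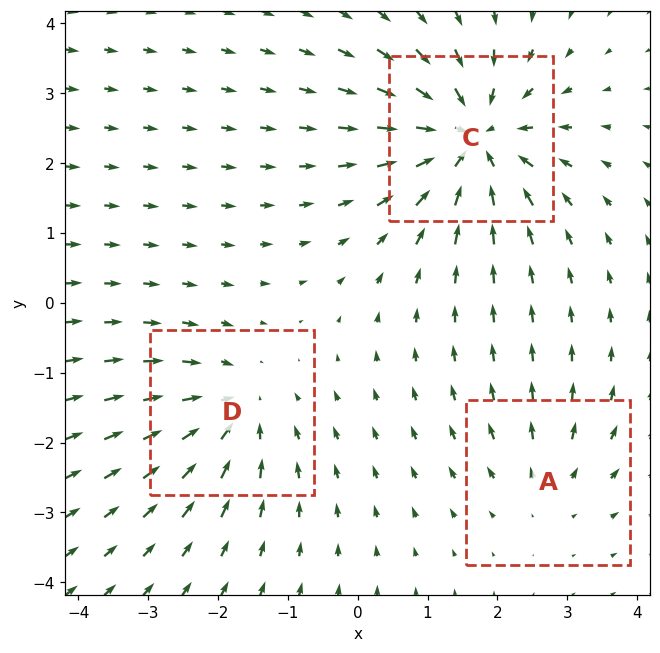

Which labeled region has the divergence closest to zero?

A

Divergence at each region's feature centre — A: about +2, C: about -5, D: about -3. Region A is closest to zero.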